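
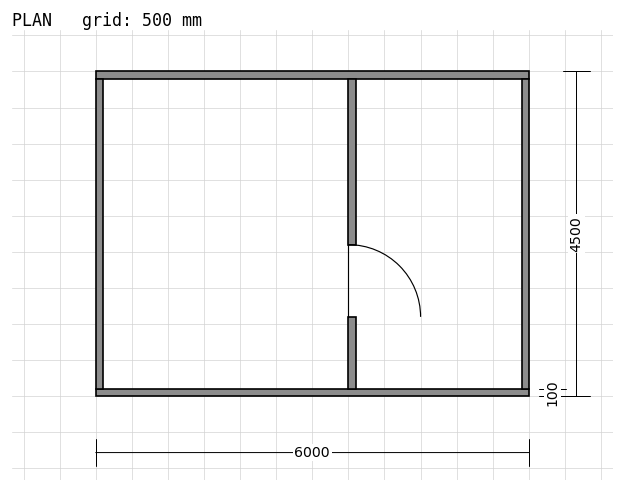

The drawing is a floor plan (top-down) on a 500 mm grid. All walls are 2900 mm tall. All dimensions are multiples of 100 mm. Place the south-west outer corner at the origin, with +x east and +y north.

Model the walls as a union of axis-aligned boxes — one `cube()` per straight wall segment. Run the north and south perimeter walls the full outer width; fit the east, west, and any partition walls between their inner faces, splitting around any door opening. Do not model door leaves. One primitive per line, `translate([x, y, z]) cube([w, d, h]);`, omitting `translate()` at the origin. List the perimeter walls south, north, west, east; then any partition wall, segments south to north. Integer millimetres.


cube([6000, 100, 2900]);
translate([0, 4400, 0]) cube([6000, 100, 2900]);
translate([0, 100, 0]) cube([100, 4300, 2900]);
translate([5900, 100, 0]) cube([100, 4300, 2900]);
translate([3500, 100, 0]) cube([100, 1000, 2900]);
translate([3500, 2100, 0]) cube([100, 2300, 2900]);


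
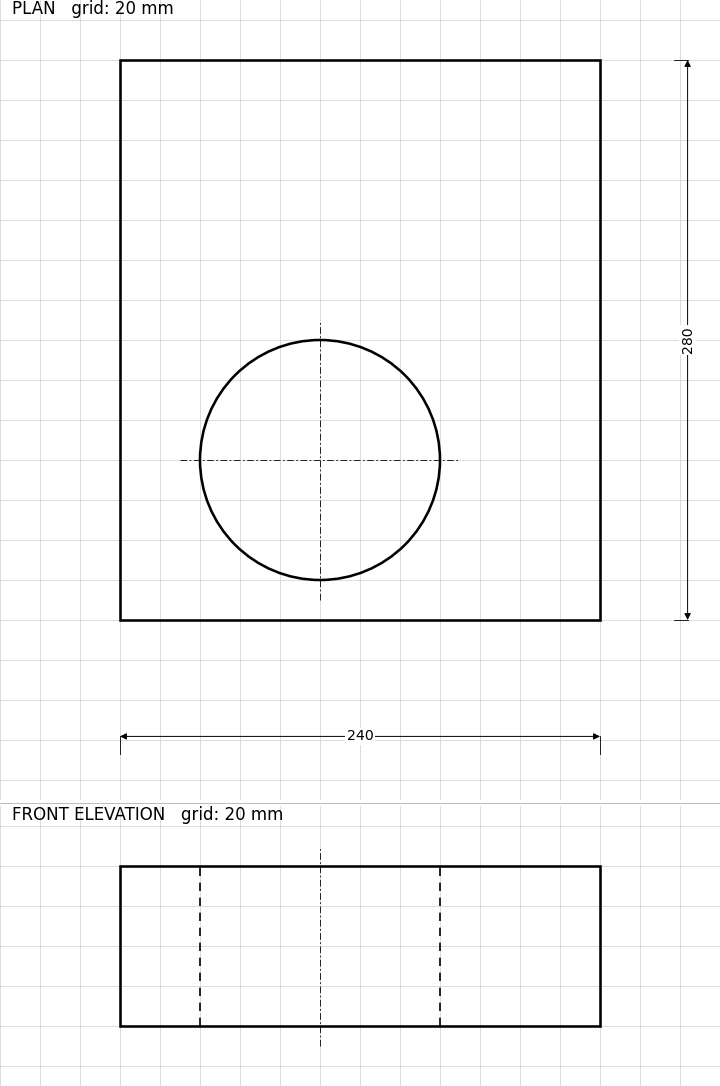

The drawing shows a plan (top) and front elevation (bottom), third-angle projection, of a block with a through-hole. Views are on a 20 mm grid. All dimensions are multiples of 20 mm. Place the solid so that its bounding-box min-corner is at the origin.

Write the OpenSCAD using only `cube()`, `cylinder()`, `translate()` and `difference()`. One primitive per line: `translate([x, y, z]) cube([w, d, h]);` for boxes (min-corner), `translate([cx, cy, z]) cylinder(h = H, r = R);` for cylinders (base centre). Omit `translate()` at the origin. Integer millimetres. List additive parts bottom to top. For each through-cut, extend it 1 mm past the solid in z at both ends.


difference() {
  cube([240, 280, 80]);
  translate([100, 80, -1]) cylinder(h = 82, r = 60);
}


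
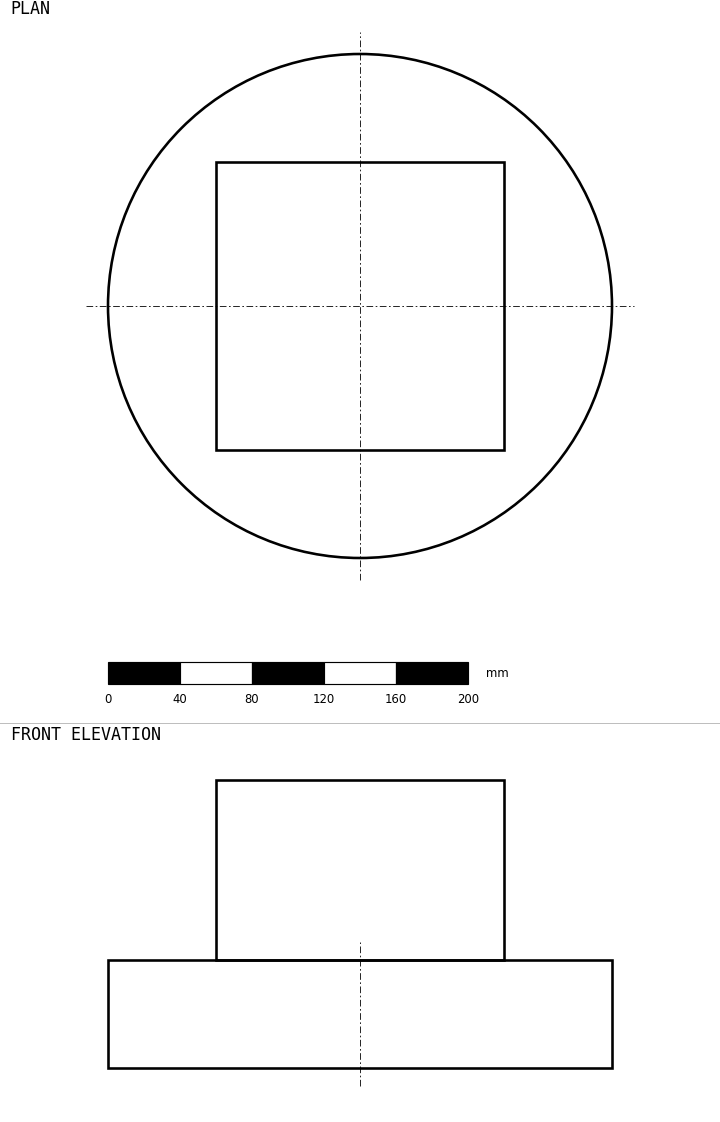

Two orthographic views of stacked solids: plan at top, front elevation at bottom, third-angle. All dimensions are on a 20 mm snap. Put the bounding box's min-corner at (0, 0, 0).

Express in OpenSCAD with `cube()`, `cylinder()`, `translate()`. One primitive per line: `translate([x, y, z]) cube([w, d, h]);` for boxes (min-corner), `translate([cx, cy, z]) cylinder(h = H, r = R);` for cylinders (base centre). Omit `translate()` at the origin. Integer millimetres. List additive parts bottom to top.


translate([140, 140, 0]) cylinder(h = 60, r = 140);
translate([60, 60, 60]) cube([160, 160, 100]);


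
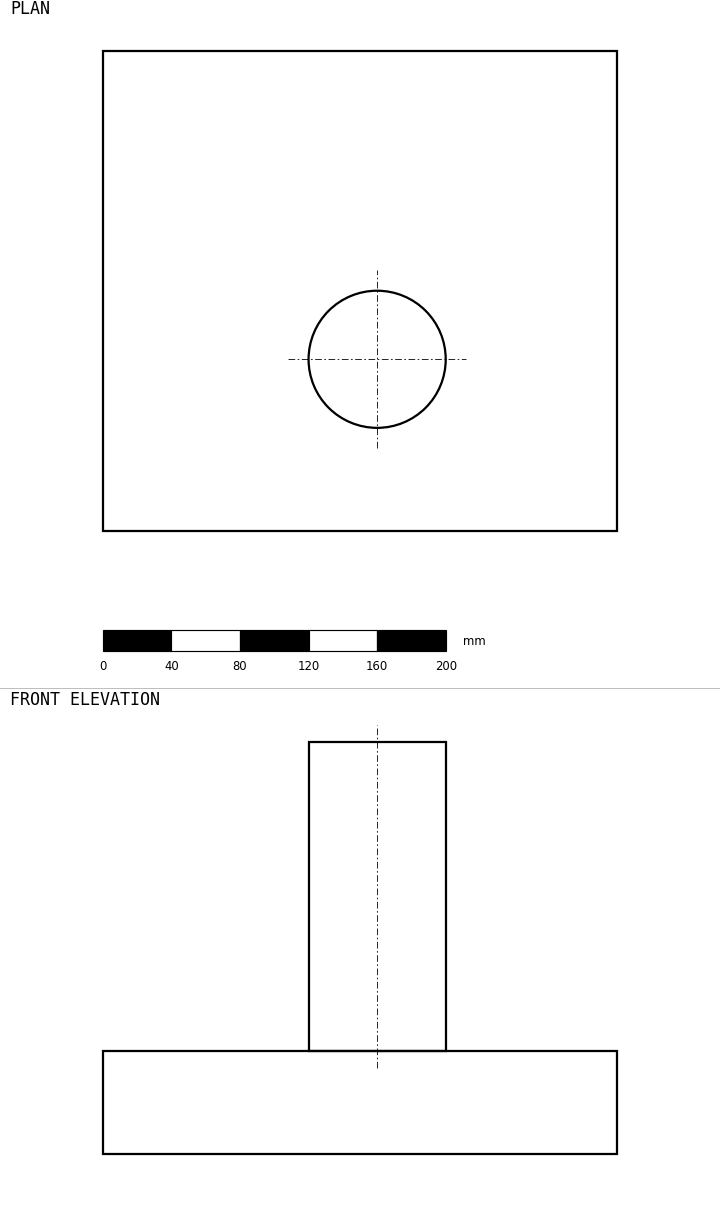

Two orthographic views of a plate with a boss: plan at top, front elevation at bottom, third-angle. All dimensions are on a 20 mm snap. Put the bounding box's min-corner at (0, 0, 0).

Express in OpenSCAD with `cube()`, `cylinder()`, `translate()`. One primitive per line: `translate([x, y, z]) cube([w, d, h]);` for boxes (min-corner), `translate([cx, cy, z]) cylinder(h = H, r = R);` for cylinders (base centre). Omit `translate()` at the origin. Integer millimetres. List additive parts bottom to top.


cube([300, 280, 60]);
translate([160, 100, 60]) cylinder(h = 180, r = 40);


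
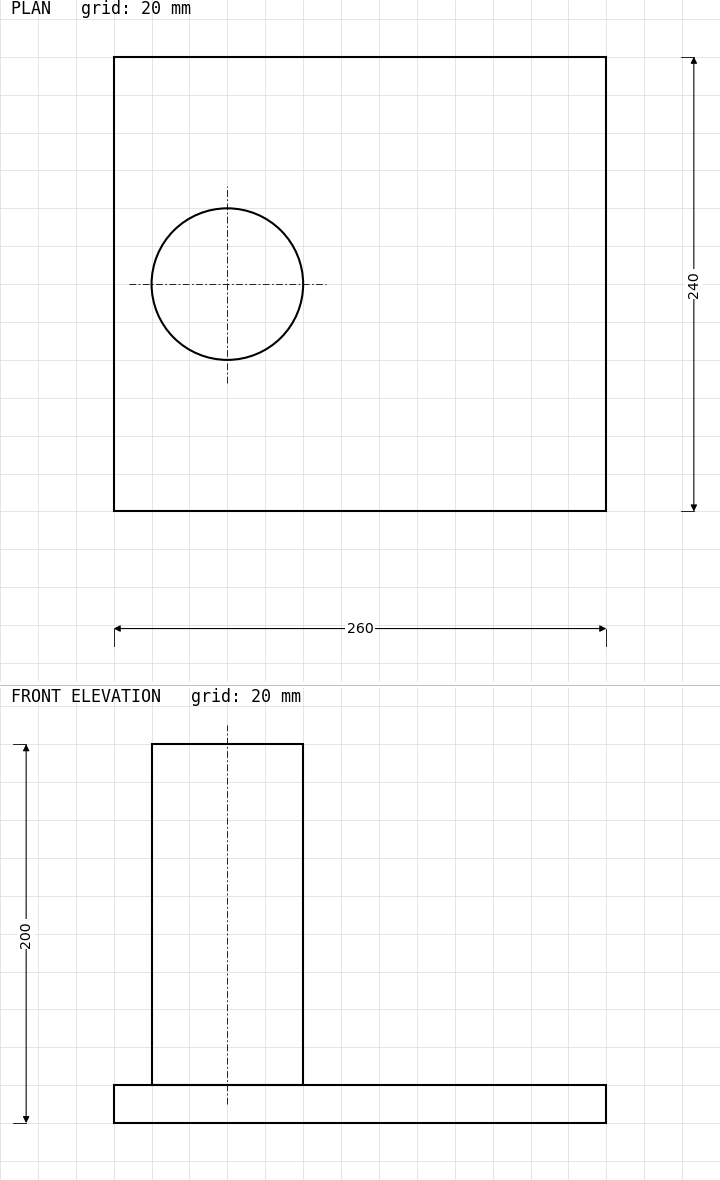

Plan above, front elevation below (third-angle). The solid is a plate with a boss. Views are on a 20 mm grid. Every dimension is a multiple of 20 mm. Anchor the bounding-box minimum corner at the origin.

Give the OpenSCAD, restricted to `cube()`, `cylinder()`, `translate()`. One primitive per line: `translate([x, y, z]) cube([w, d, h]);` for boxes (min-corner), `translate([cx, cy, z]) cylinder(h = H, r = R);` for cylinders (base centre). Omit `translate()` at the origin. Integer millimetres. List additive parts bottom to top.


cube([260, 240, 20]);
translate([60, 120, 20]) cylinder(h = 180, r = 40);


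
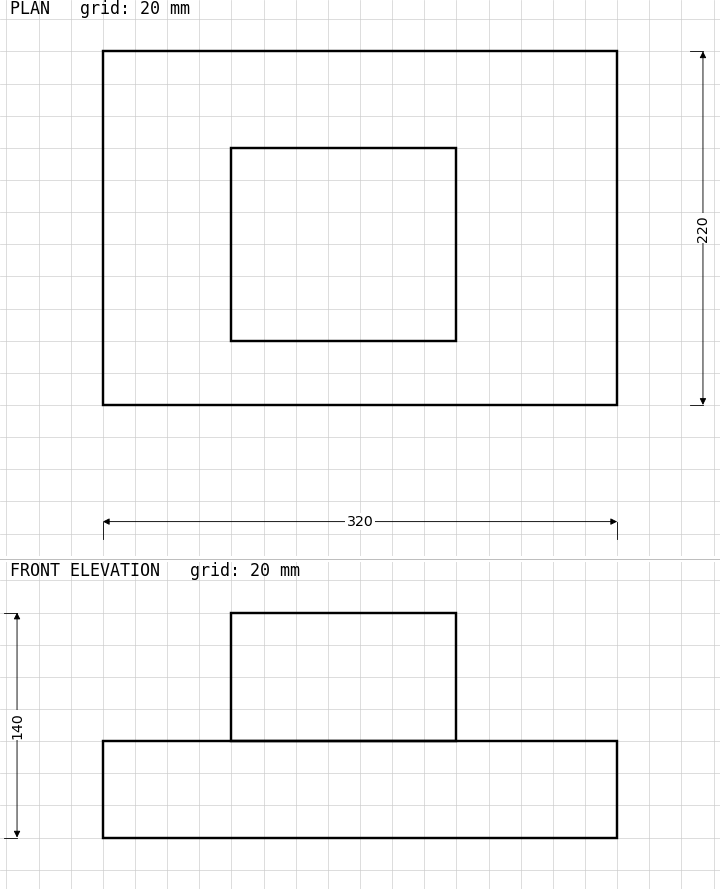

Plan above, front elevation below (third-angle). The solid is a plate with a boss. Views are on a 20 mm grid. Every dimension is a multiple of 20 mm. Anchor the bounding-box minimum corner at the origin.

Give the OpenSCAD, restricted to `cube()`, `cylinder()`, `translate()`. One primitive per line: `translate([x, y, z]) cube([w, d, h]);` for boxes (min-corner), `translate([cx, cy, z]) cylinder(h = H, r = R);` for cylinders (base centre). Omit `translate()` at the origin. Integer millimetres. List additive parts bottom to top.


cube([320, 220, 60]);
translate([80, 40, 60]) cube([140, 120, 80]);


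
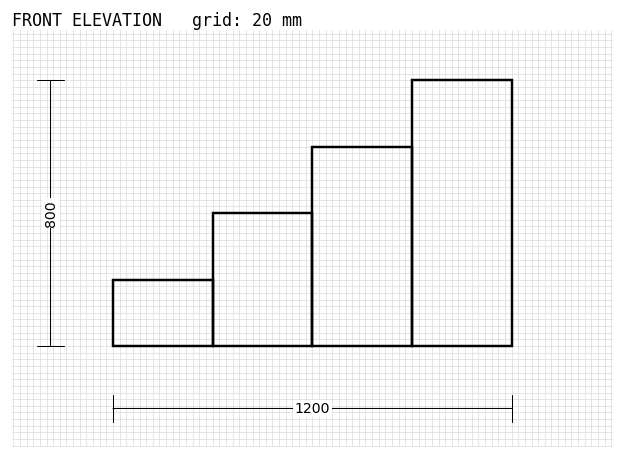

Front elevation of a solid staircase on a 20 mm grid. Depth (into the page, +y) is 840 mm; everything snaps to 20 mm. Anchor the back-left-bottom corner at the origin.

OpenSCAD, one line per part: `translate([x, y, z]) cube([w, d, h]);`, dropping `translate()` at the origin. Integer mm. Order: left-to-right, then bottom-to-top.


cube([300, 840, 200]);
translate([300, 0, 0]) cube([300, 840, 400]);
translate([600, 0, 0]) cube([300, 840, 600]);
translate([900, 0, 0]) cube([300, 840, 800]);


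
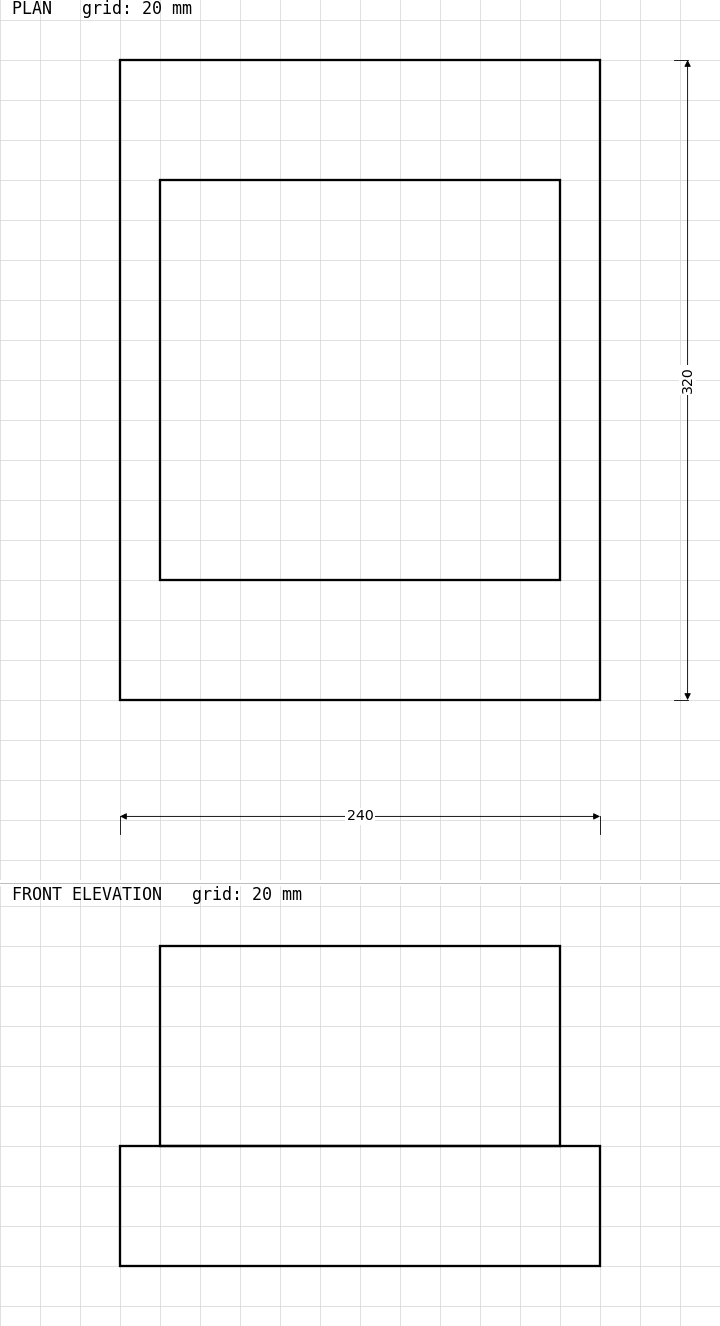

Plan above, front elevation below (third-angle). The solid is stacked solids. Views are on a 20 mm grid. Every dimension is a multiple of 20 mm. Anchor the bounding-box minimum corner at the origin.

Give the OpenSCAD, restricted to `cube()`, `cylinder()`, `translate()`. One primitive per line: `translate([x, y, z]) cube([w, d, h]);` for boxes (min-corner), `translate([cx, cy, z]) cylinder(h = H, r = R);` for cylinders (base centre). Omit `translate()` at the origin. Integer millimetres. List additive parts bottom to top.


cube([240, 320, 60]);
translate([20, 60, 60]) cube([200, 200, 100]);


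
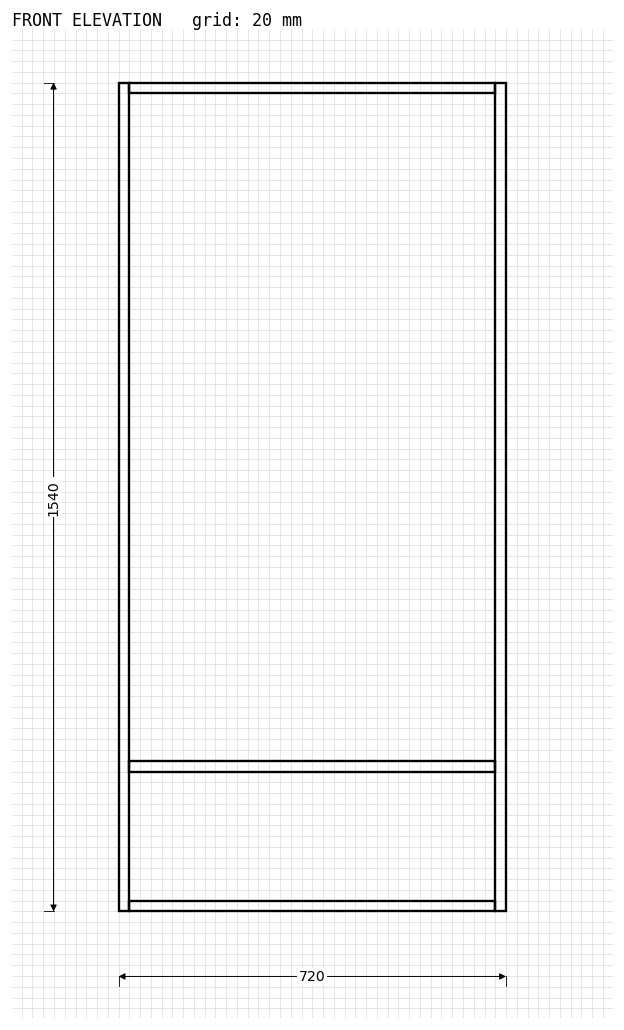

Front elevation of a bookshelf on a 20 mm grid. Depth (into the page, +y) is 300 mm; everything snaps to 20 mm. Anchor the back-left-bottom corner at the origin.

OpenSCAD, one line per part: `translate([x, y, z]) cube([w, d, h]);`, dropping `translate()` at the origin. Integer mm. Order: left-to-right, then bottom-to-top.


cube([20, 300, 1540]);
translate([20, 0, 0]) cube([680, 300, 20]);
translate([20, 0, 260]) cube([680, 300, 20]);
translate([20, 0, 1520]) cube([680, 300, 20]);
translate([700, 0, 0]) cube([20, 300, 1540]);


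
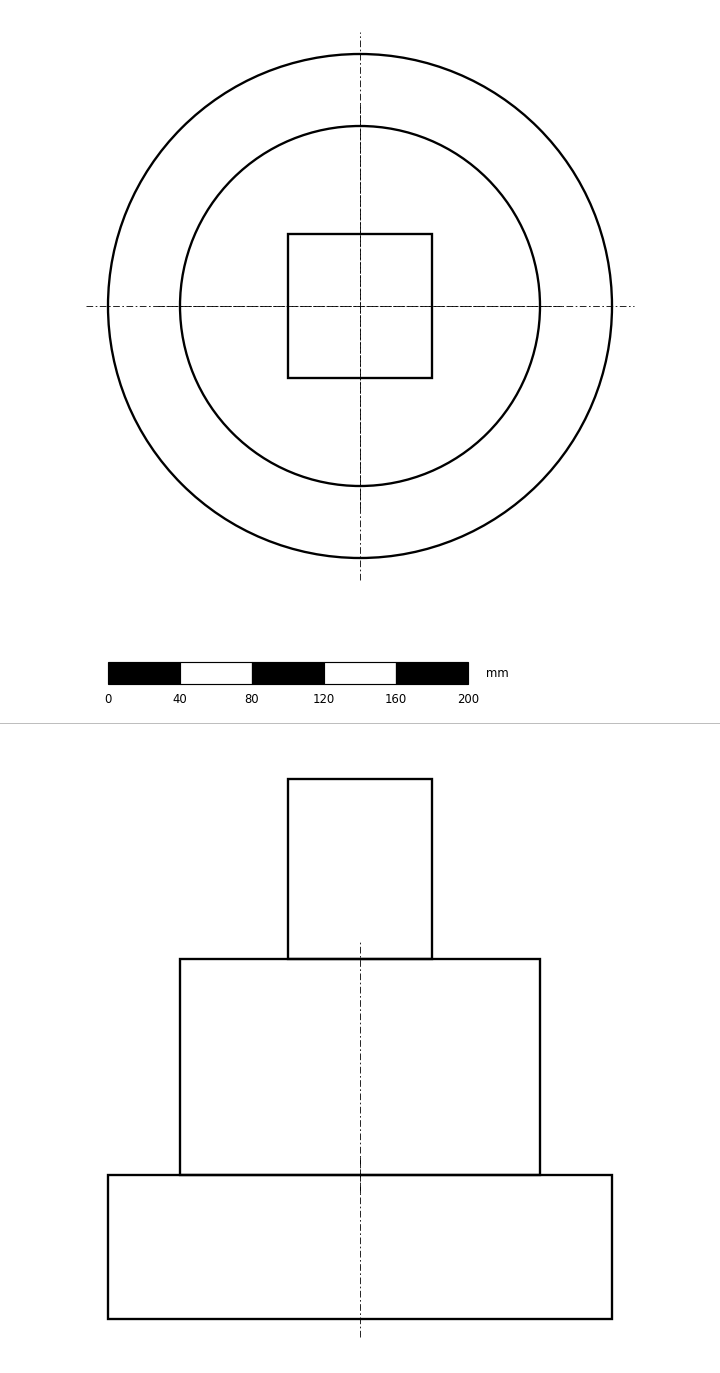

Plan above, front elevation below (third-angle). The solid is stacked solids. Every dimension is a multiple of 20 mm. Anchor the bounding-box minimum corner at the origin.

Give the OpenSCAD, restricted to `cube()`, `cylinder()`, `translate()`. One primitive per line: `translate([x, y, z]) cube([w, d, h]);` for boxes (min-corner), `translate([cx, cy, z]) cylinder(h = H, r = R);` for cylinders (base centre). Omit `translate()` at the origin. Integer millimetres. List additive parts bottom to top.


translate([140, 140, 0]) cylinder(h = 80, r = 140);
translate([140, 140, 80]) cylinder(h = 120, r = 100);
translate([100, 100, 200]) cube([80, 80, 100]);


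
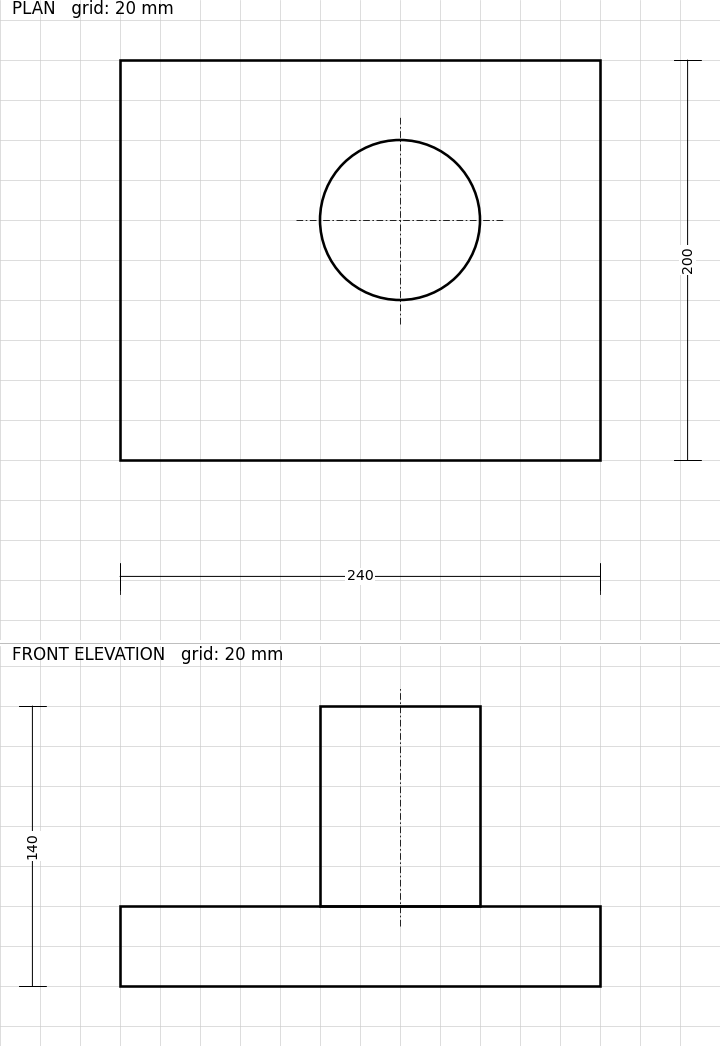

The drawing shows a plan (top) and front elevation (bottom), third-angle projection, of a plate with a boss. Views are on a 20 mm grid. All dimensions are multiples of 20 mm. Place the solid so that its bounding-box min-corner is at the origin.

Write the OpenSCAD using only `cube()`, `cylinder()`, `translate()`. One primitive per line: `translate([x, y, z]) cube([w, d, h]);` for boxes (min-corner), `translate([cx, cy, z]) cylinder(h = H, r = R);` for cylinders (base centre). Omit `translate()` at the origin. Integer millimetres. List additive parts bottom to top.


cube([240, 200, 40]);
translate([140, 120, 40]) cylinder(h = 100, r = 40);


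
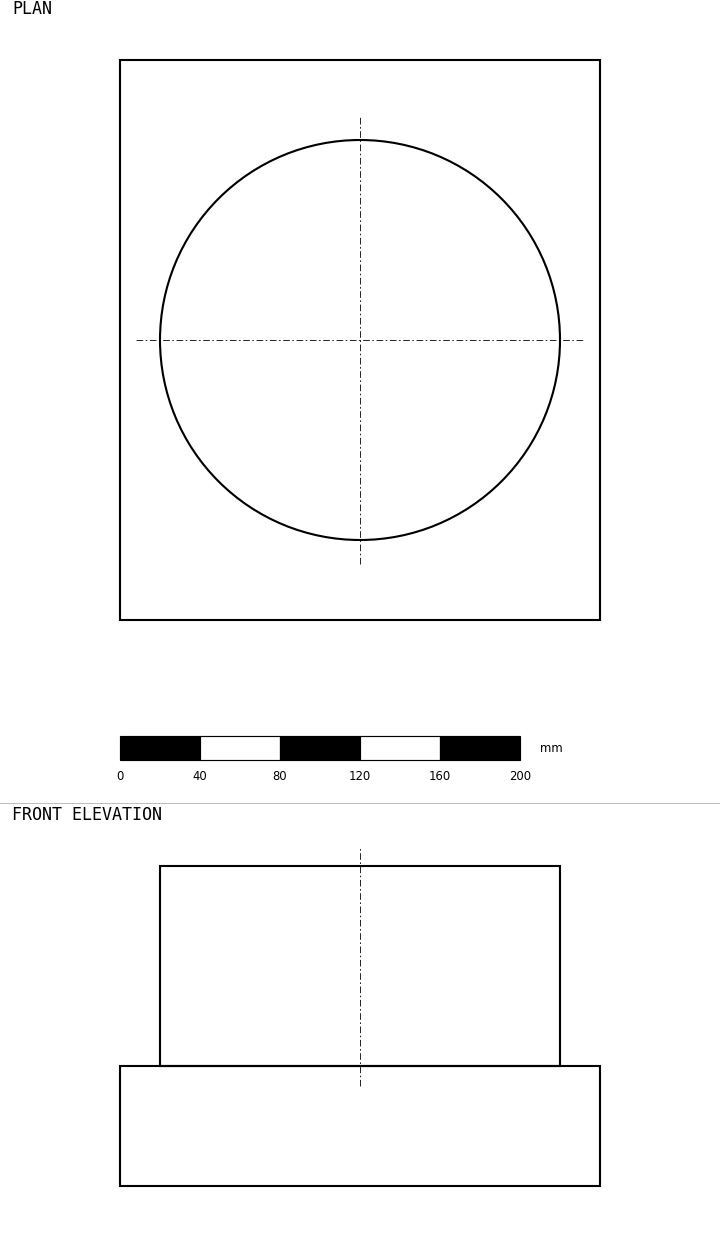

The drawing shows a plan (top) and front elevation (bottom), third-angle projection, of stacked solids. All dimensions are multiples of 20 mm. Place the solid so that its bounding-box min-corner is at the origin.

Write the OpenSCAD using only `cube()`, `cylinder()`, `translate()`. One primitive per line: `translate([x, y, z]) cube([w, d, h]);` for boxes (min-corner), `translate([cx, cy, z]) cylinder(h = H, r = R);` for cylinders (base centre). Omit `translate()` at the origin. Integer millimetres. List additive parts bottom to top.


cube([240, 280, 60]);
translate([120, 140, 60]) cylinder(h = 100, r = 100);


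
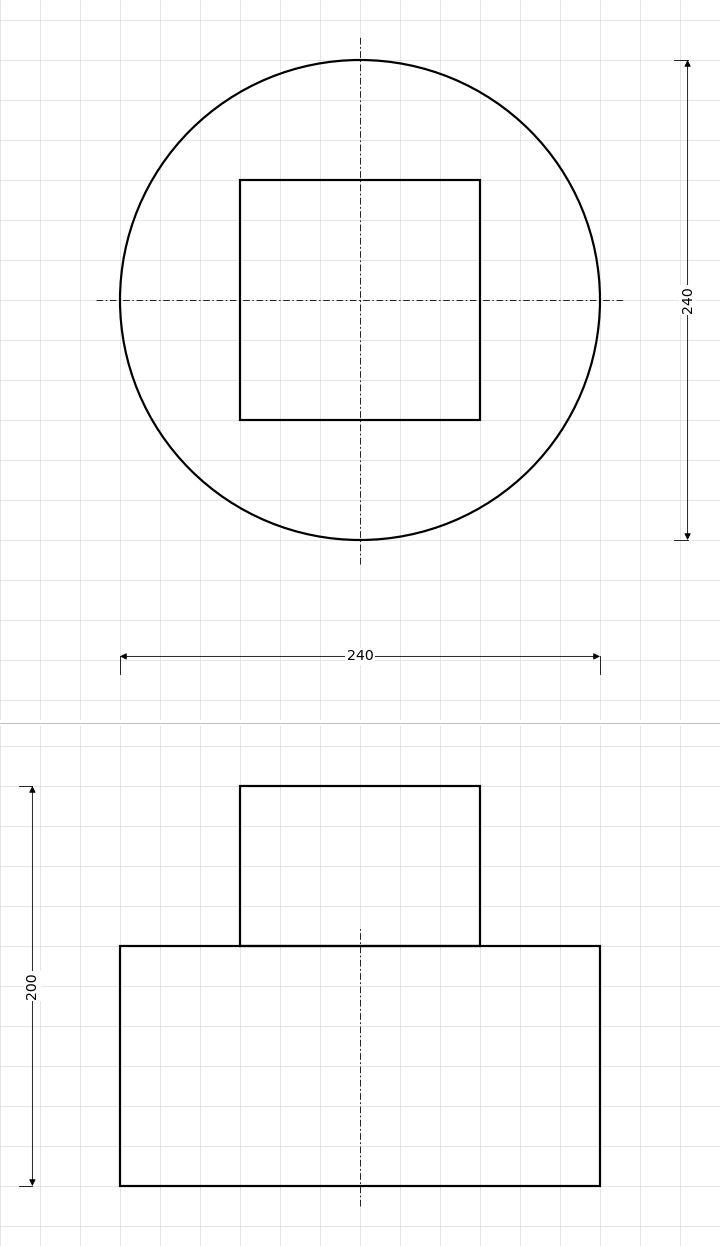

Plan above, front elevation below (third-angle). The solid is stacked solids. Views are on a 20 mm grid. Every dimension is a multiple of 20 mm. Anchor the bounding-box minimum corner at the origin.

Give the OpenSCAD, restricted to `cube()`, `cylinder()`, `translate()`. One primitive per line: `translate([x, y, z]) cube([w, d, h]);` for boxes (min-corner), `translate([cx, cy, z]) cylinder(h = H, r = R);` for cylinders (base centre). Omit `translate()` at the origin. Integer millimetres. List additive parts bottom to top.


translate([120, 120, 0]) cylinder(h = 120, r = 120);
translate([60, 60, 120]) cube([120, 120, 80]);


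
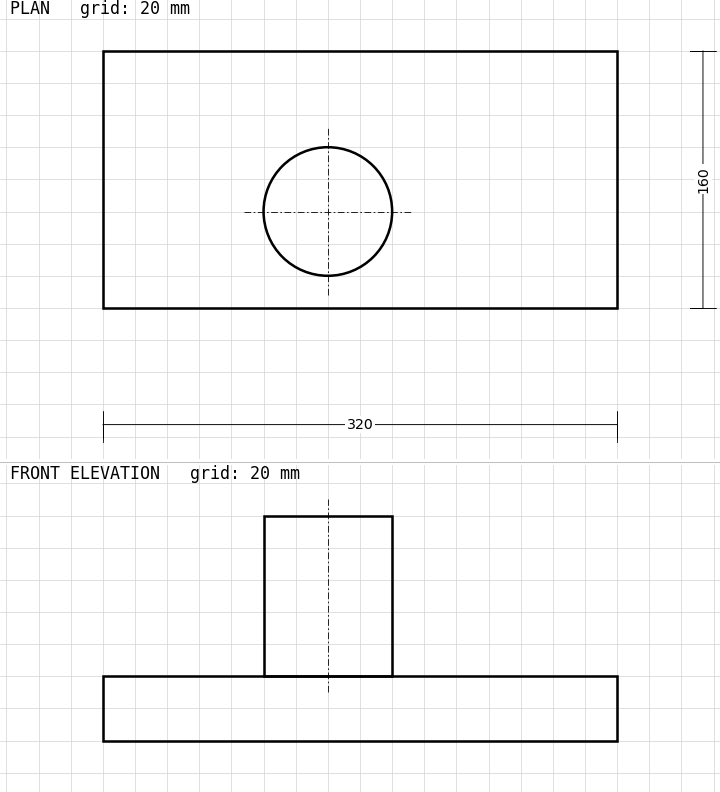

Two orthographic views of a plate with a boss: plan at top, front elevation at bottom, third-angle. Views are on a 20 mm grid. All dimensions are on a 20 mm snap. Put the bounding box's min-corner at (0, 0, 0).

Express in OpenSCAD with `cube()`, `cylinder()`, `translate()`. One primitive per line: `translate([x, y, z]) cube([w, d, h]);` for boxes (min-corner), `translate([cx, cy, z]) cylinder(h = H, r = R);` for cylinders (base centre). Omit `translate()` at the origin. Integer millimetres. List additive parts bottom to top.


cube([320, 160, 40]);
translate([140, 60, 40]) cylinder(h = 100, r = 40);


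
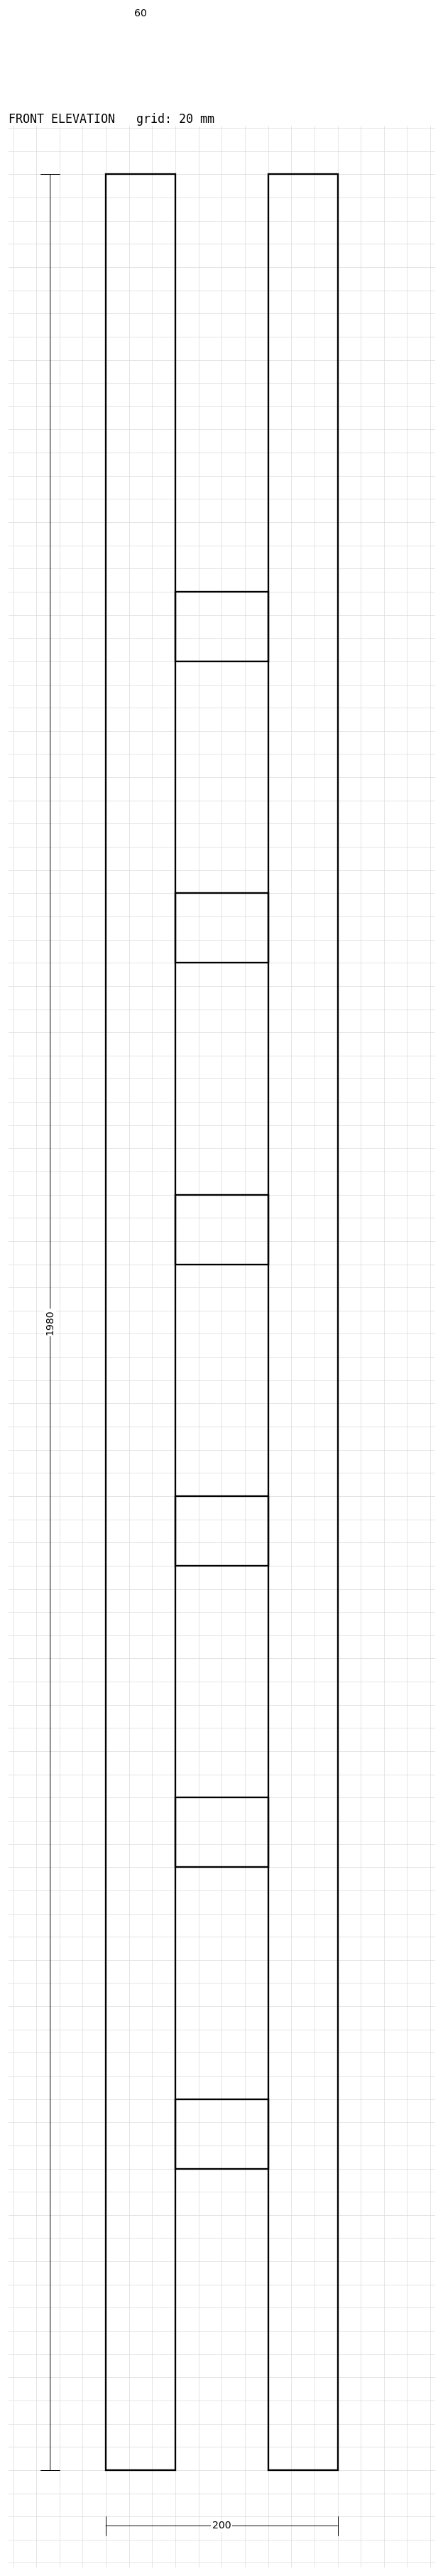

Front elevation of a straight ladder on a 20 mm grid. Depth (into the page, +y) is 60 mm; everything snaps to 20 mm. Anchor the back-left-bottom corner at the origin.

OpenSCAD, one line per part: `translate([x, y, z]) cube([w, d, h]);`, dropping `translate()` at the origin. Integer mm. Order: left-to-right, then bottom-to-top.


cube([60, 60, 1980]);
translate([60, 0, 260]) cube([80, 60, 60]);
translate([60, 0, 520]) cube([80, 60, 60]);
translate([60, 0, 780]) cube([80, 60, 60]);
translate([60, 0, 1040]) cube([80, 60, 60]);
translate([60, 0, 1300]) cube([80, 60, 60]);
translate([60, 0, 1560]) cube([80, 60, 60]);
translate([140, 0, 0]) cube([60, 60, 1980]);


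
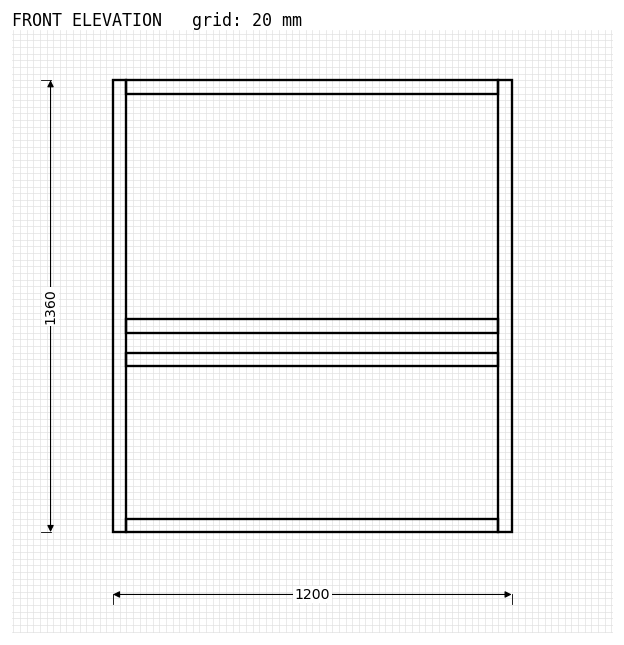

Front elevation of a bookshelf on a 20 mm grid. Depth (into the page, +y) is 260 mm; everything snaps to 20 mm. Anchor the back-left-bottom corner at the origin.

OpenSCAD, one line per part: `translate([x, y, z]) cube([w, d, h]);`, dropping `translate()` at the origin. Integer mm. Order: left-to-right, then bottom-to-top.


cube([40, 260, 1360]);
translate([40, 0, 0]) cube([1120, 260, 40]);
translate([40, 0, 500]) cube([1120, 260, 40]);
translate([40, 0, 600]) cube([1120, 260, 40]);
translate([40, 0, 1320]) cube([1120, 260, 40]);
translate([1160, 0, 0]) cube([40, 260, 1360]);


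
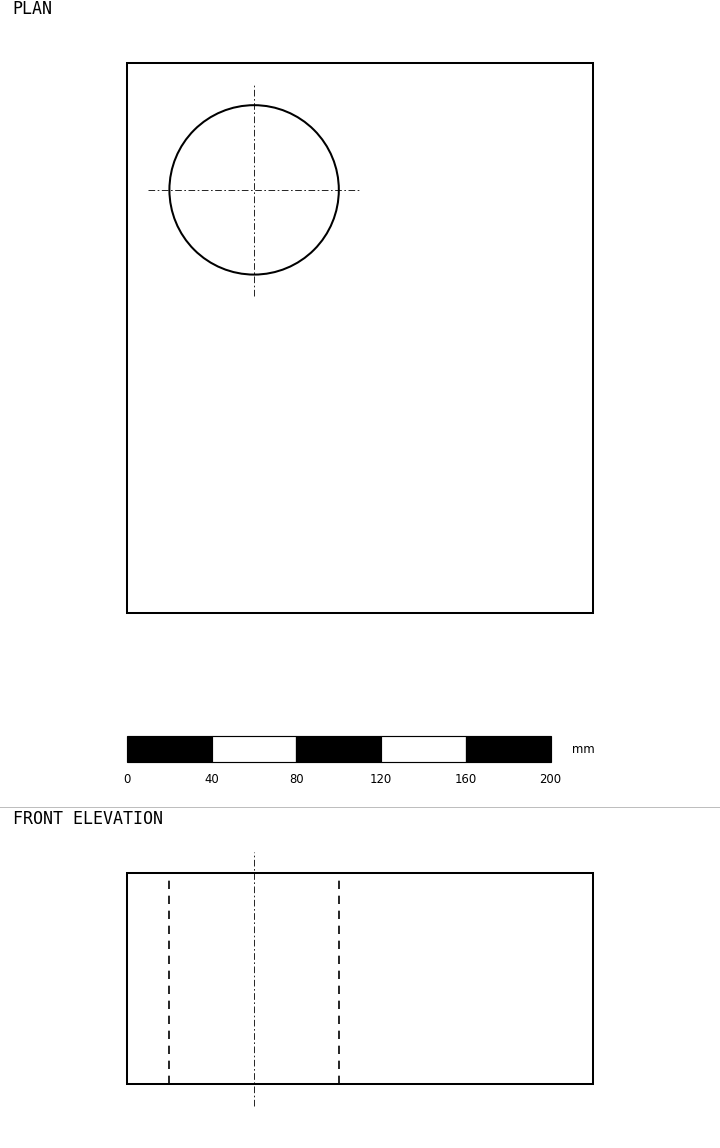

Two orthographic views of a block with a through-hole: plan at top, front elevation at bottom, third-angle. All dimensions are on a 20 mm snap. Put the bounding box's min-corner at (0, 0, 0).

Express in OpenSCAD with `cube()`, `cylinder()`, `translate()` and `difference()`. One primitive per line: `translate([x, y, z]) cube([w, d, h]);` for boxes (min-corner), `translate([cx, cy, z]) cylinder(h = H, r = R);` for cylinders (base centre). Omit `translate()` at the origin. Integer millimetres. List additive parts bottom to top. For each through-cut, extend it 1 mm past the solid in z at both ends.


difference() {
  cube([220, 260, 100]);
  translate([60, 200, -1]) cylinder(h = 102, r = 40);
}


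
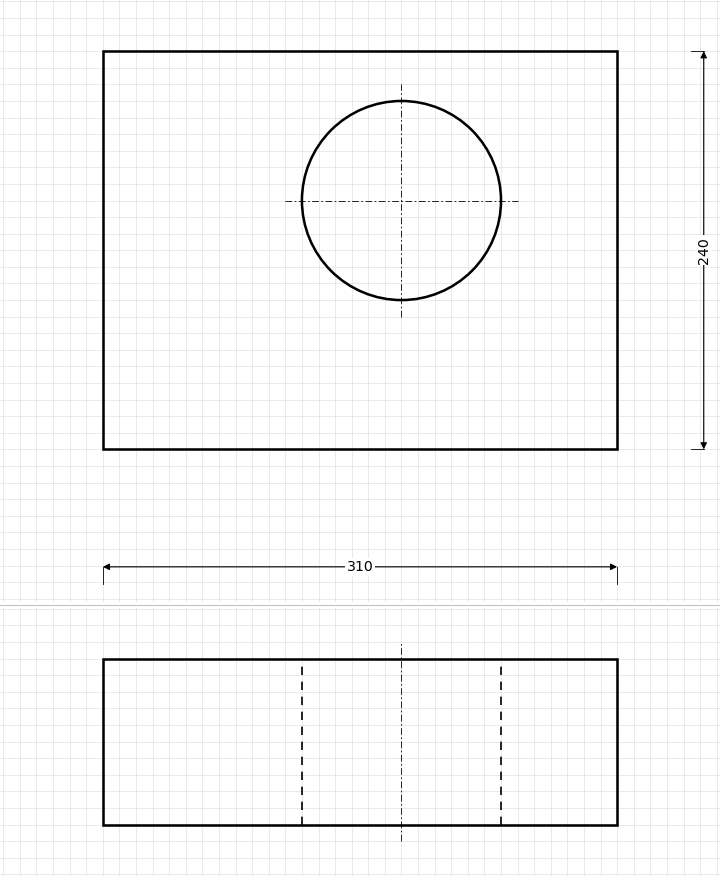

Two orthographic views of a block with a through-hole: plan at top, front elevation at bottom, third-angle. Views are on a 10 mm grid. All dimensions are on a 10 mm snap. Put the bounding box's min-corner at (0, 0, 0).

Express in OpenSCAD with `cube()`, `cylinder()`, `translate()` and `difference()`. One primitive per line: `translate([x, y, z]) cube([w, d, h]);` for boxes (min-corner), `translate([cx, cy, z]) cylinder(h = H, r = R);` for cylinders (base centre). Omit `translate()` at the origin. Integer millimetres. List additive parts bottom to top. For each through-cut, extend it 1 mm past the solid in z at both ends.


difference() {
  cube([310, 240, 100]);
  translate([180, 150, -1]) cylinder(h = 102, r = 60);
}


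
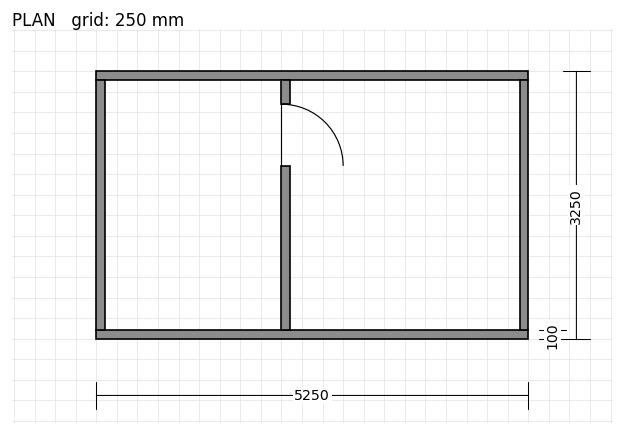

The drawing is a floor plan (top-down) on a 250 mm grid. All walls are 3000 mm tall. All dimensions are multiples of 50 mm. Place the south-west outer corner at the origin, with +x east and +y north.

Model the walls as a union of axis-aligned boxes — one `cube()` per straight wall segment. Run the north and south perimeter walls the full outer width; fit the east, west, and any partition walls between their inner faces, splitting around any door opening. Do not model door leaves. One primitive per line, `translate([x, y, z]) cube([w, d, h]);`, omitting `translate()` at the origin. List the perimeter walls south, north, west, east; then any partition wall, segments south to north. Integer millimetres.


cube([5250, 100, 3000]);
translate([0, 3150, 0]) cube([5250, 100, 3000]);
translate([0, 100, 0]) cube([100, 3050, 3000]);
translate([5150, 100, 0]) cube([100, 3050, 3000]);
translate([2250, 100, 0]) cube([100, 2000, 3000]);
translate([2250, 2850, 0]) cube([100, 300, 3000]);


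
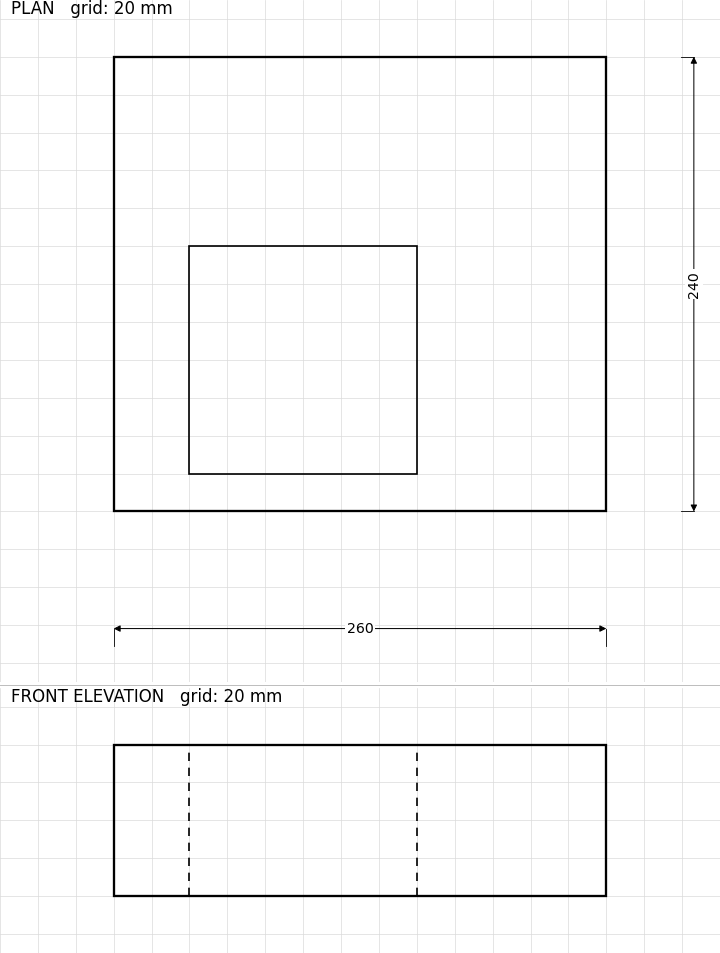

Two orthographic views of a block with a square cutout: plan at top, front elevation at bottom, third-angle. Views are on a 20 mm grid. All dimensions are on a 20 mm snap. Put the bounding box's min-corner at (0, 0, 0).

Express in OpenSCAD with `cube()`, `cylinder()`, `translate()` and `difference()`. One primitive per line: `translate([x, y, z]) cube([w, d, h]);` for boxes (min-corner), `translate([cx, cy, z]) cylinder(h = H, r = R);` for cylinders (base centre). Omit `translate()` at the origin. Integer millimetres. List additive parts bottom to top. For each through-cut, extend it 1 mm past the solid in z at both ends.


difference() {
  cube([260, 240, 80]);
  translate([40, 20, -1]) cube([120, 120, 82]);
}


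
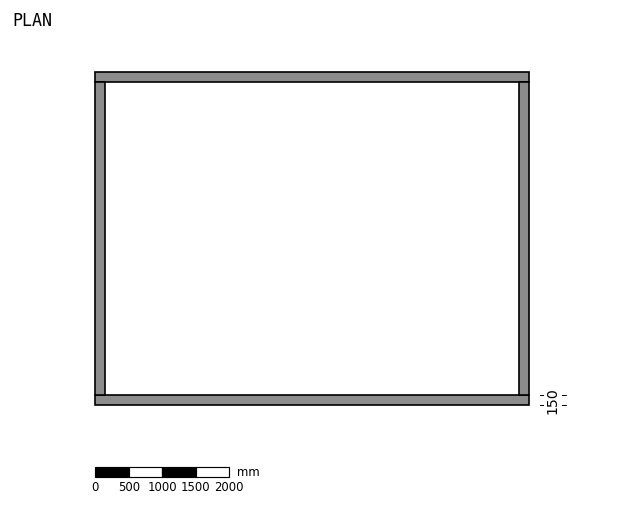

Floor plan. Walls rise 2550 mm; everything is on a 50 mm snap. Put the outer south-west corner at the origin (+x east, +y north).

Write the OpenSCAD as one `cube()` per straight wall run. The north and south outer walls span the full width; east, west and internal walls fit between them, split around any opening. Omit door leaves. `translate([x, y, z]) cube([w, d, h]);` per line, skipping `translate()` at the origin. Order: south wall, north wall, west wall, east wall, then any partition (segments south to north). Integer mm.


cube([6500, 150, 2550]);
translate([0, 4850, 0]) cube([6500, 150, 2550]);
translate([0, 150, 0]) cube([150, 4700, 2550]);
translate([6350, 150, 0]) cube([150, 4700, 2550]);


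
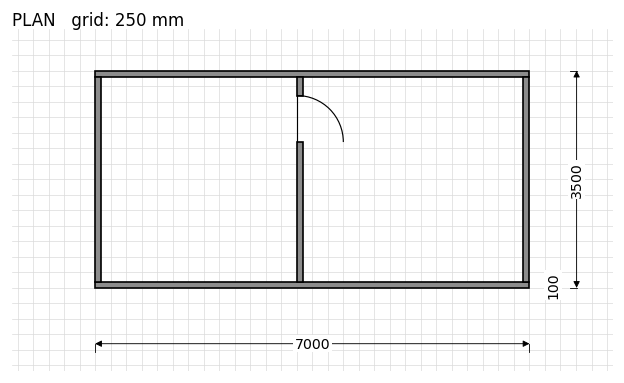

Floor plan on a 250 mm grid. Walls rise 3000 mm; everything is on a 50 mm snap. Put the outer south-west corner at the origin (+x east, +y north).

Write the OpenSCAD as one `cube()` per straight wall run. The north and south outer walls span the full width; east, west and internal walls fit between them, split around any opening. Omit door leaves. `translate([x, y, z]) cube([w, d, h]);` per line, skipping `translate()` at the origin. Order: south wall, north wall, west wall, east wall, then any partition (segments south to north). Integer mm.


cube([7000, 100, 3000]);
translate([0, 3400, 0]) cube([7000, 100, 3000]);
translate([0, 100, 0]) cube([100, 3300, 3000]);
translate([6900, 100, 0]) cube([100, 3300, 3000]);
translate([3250, 100, 0]) cube([100, 2250, 3000]);
translate([3250, 3100, 0]) cube([100, 300, 3000]);


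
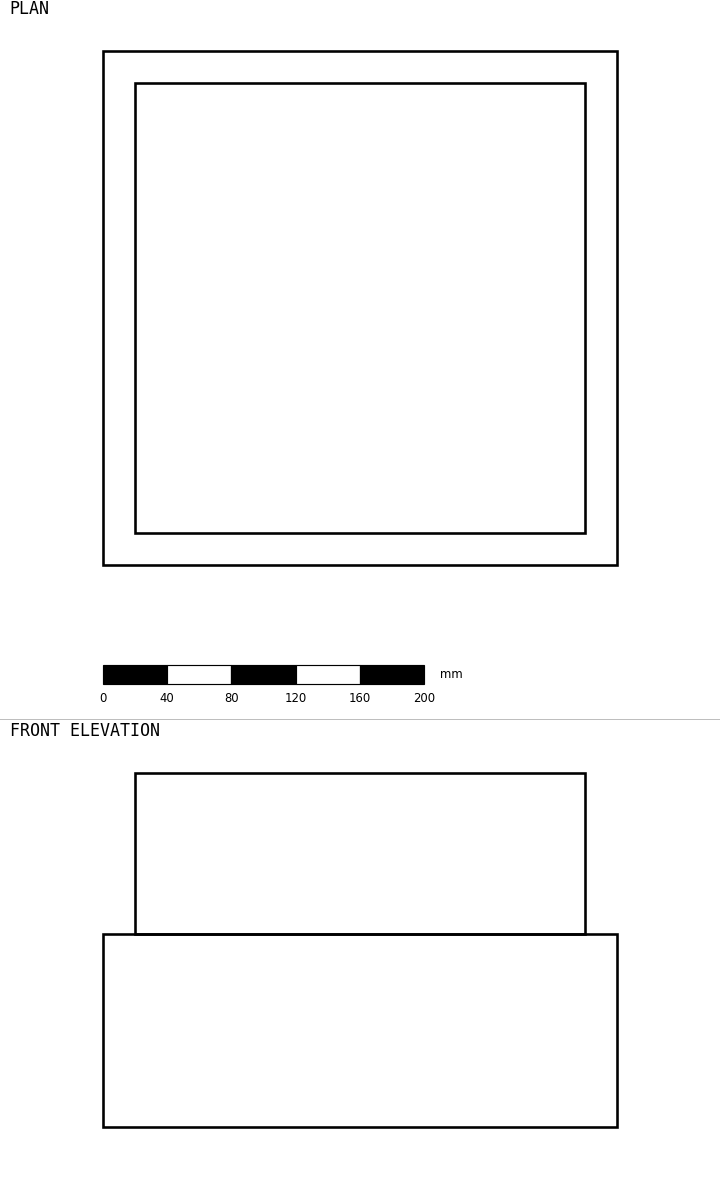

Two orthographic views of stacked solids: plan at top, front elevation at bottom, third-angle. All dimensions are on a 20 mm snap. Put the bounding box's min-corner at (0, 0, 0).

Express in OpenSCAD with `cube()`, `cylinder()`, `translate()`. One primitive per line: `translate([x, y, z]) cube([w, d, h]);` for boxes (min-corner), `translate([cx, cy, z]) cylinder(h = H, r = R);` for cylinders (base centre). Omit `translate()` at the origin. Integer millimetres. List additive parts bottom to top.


cube([320, 320, 120]);
translate([20, 20, 120]) cube([280, 280, 100]);


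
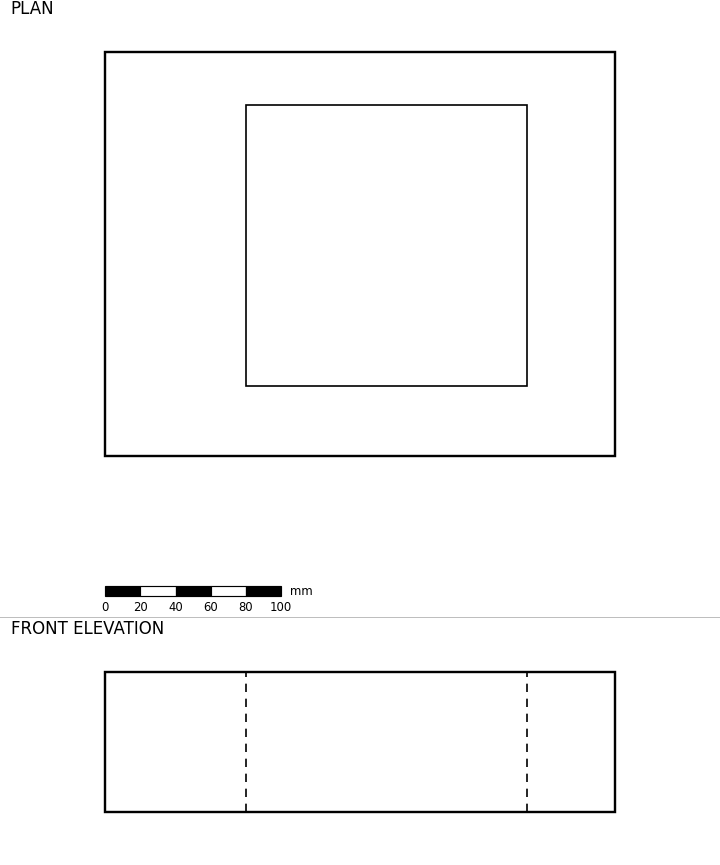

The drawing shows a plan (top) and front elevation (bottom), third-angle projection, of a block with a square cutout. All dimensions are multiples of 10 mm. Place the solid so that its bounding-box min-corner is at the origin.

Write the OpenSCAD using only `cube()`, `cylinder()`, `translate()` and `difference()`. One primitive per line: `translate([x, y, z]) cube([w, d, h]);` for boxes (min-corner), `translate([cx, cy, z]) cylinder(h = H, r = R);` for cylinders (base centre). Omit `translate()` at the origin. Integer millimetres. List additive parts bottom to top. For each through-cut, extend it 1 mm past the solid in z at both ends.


difference() {
  cube([290, 230, 80]);
  translate([80, 40, -1]) cube([160, 160, 82]);
}


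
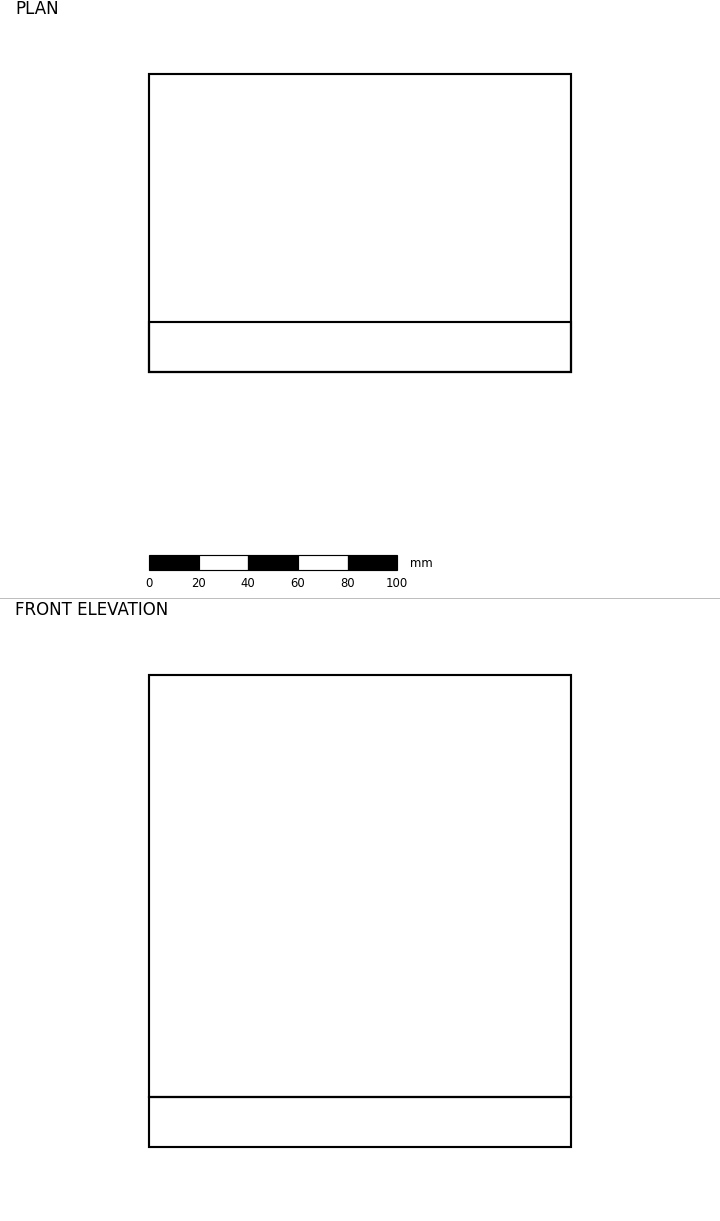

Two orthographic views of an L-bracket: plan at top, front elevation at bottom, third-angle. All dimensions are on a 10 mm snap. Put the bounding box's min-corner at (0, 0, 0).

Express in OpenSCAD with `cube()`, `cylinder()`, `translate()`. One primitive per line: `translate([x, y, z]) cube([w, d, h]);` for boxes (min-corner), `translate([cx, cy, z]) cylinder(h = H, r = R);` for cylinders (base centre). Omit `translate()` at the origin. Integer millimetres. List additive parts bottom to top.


cube([170, 120, 20]);
translate([0, 0, 20]) cube([170, 20, 170]);


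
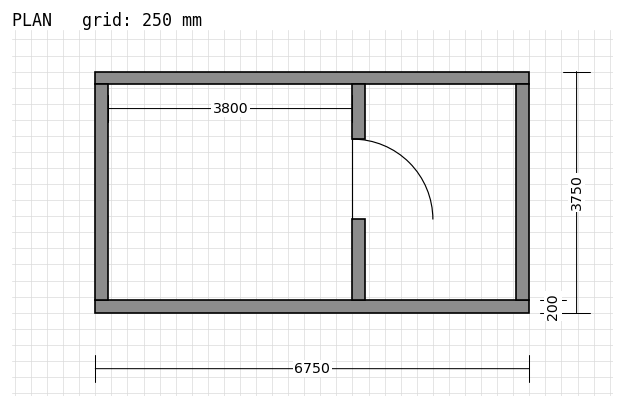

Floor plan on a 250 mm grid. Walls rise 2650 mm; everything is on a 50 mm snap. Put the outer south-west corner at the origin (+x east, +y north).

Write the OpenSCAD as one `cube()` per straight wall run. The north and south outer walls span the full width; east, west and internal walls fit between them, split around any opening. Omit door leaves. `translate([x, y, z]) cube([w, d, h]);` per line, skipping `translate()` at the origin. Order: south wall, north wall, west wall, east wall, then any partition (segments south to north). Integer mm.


cube([6750, 200, 2650]);
translate([0, 3550, 0]) cube([6750, 200, 2650]);
translate([0, 200, 0]) cube([200, 3350, 2650]);
translate([6550, 200, 0]) cube([200, 3350, 2650]);
translate([4000, 200, 0]) cube([200, 1250, 2650]);
translate([4000, 2700, 0]) cube([200, 850, 2650]);


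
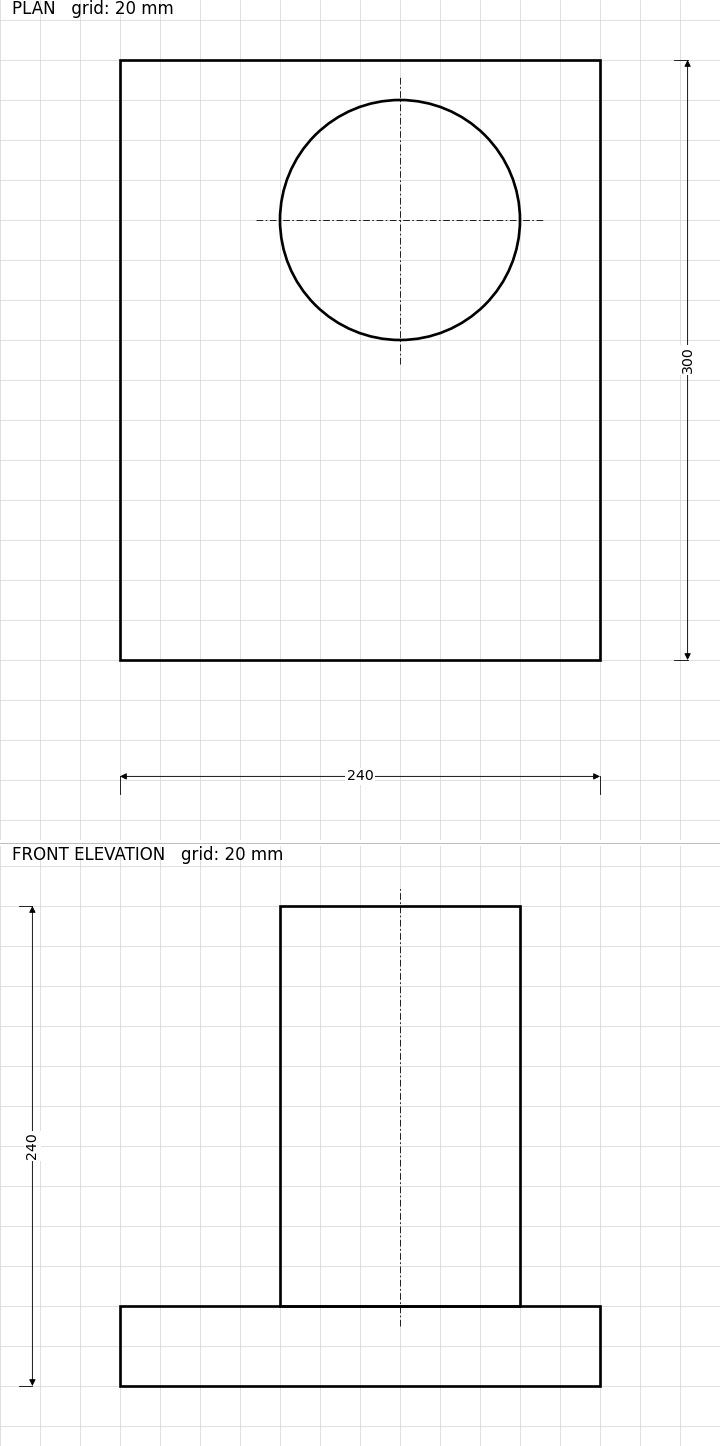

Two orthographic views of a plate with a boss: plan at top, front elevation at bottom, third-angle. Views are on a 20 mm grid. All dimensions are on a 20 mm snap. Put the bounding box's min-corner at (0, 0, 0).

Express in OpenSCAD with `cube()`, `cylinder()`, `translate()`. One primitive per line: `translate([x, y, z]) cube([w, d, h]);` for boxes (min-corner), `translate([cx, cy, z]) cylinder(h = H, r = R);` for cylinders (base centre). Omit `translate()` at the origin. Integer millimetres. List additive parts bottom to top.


cube([240, 300, 40]);
translate([140, 220, 40]) cylinder(h = 200, r = 60);


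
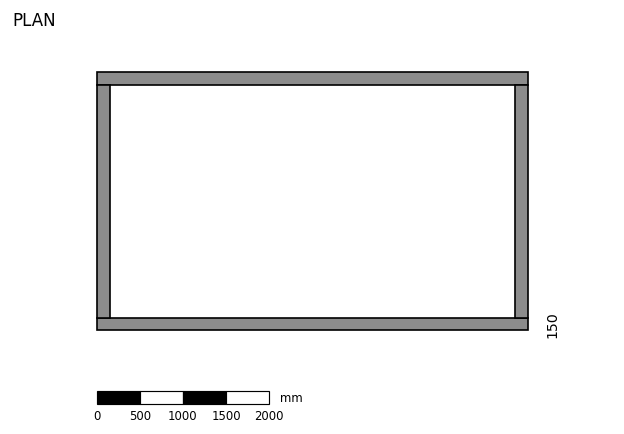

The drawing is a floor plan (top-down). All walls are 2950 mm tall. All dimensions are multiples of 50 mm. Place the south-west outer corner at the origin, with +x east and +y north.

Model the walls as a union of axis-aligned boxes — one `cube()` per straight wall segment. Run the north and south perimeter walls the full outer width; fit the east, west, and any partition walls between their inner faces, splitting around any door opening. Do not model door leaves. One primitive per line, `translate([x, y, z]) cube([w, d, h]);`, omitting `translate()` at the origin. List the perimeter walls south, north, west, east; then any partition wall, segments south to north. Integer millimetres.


cube([5000, 150, 2950]);
translate([0, 2850, 0]) cube([5000, 150, 2950]);
translate([0, 150, 0]) cube([150, 2700, 2950]);
translate([4850, 150, 0]) cube([150, 2700, 2950]);


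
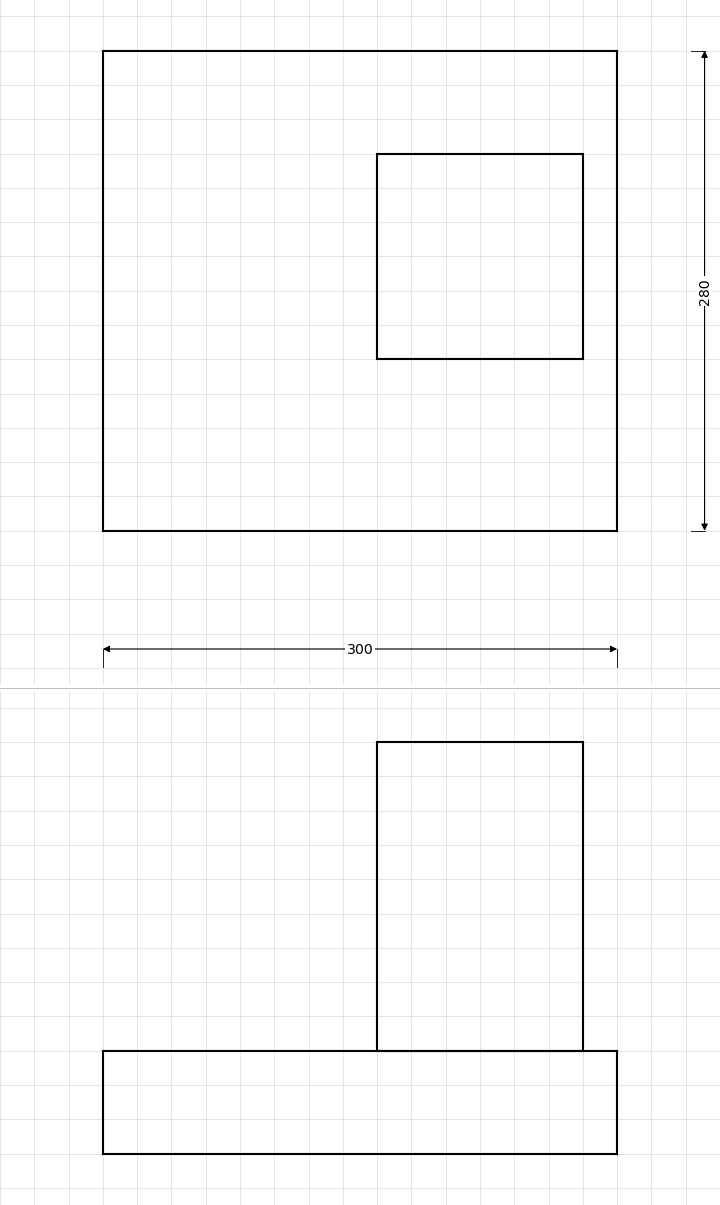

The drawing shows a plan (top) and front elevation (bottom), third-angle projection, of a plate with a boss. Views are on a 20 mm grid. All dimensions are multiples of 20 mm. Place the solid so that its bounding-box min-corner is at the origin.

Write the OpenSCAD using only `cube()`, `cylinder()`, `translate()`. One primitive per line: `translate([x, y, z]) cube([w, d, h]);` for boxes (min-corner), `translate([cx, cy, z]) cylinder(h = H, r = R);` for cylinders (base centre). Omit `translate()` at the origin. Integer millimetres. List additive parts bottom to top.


cube([300, 280, 60]);
translate([160, 100, 60]) cube([120, 120, 180]);


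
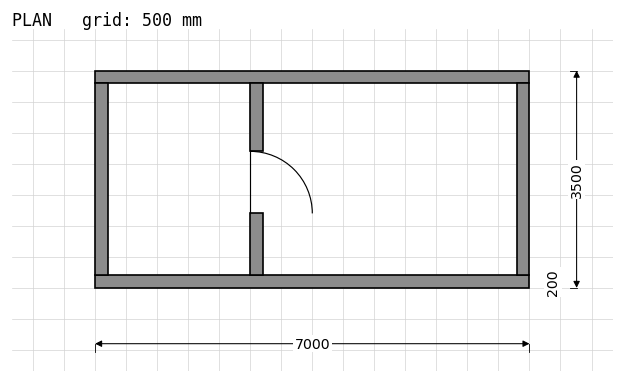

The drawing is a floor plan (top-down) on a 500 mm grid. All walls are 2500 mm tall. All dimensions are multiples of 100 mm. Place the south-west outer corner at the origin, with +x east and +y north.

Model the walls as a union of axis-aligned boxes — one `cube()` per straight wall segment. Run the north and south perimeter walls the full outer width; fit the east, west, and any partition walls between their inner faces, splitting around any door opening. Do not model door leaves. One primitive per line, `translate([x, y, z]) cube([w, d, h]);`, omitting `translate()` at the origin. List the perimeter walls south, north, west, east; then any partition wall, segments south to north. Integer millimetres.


cube([7000, 200, 2500]);
translate([0, 3300, 0]) cube([7000, 200, 2500]);
translate([0, 200, 0]) cube([200, 3100, 2500]);
translate([6800, 200, 0]) cube([200, 3100, 2500]);
translate([2500, 200, 0]) cube([200, 1000, 2500]);
translate([2500, 2200, 0]) cube([200, 1100, 2500]);


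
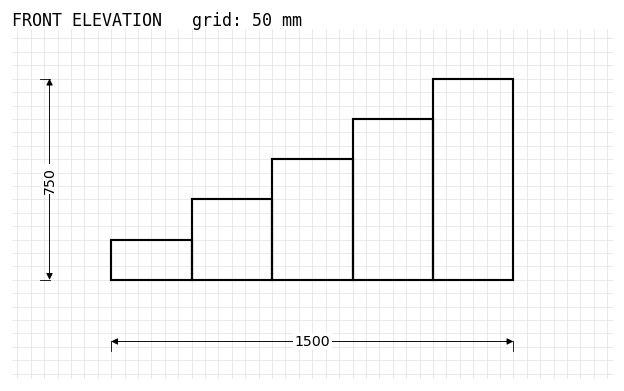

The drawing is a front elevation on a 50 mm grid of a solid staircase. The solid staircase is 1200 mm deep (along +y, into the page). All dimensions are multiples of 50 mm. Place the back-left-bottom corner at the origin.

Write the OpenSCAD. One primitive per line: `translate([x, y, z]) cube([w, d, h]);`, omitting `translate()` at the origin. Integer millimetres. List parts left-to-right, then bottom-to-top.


cube([300, 1200, 150]);
translate([300, 0, 0]) cube([300, 1200, 300]);
translate([600, 0, 0]) cube([300, 1200, 450]);
translate([900, 0, 0]) cube([300, 1200, 600]);
translate([1200, 0, 0]) cube([300, 1200, 750]);


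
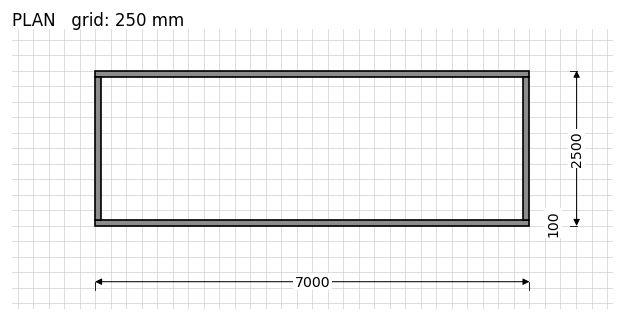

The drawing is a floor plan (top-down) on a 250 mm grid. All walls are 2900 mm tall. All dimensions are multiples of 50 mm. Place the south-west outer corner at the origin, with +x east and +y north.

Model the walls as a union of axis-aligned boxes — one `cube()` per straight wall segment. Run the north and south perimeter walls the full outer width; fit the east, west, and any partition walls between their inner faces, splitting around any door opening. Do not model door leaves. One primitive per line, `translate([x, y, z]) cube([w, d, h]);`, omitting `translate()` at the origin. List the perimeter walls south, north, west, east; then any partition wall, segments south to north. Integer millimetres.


cube([7000, 100, 2900]);
translate([0, 2400, 0]) cube([7000, 100, 2900]);
translate([0, 100, 0]) cube([100, 2300, 2900]);
translate([6900, 100, 0]) cube([100, 2300, 2900]);


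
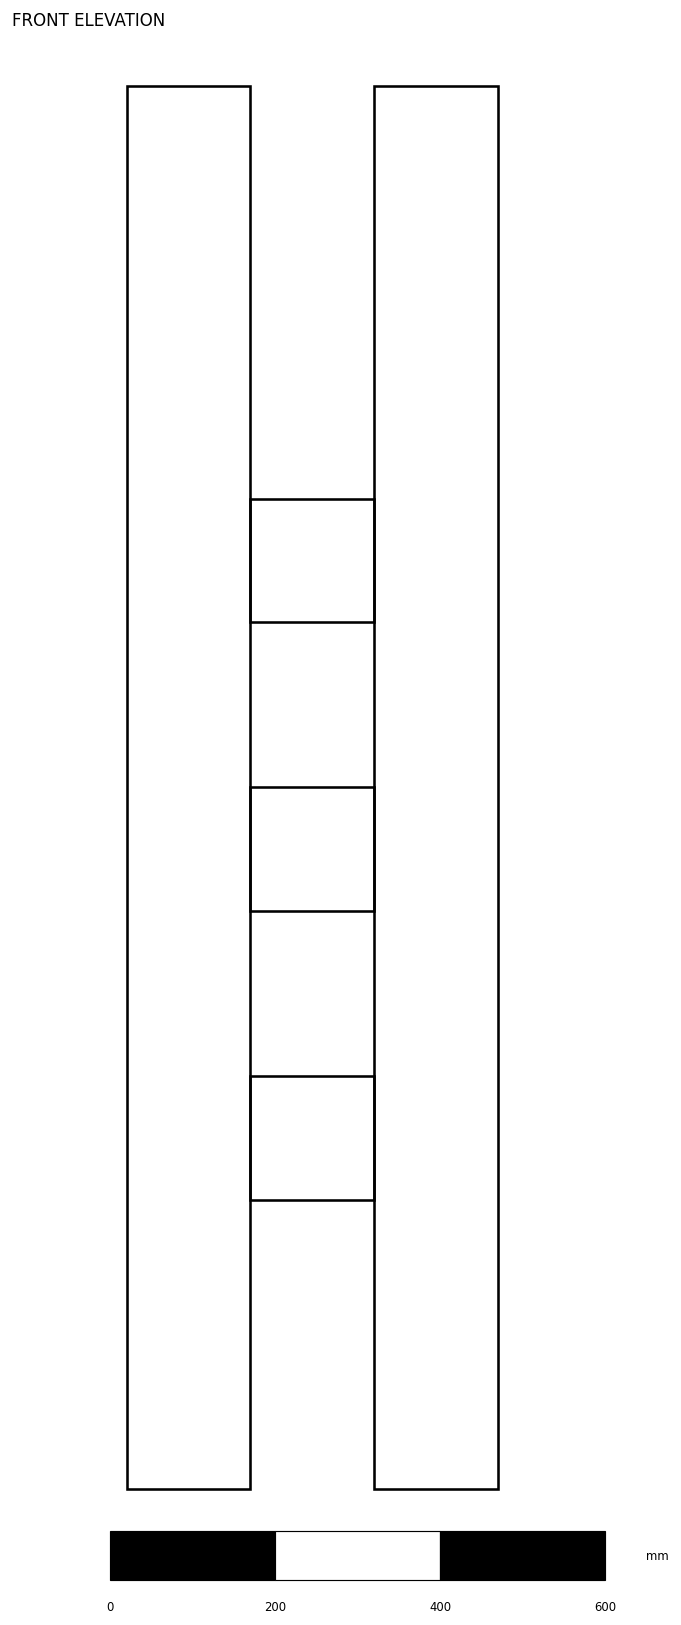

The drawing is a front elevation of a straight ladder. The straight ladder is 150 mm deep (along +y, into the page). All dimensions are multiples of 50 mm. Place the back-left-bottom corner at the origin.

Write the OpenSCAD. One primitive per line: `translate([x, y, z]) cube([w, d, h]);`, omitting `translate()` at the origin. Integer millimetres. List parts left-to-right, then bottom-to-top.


cube([150, 150, 1700]);
translate([150, 0, 350]) cube([150, 150, 150]);
translate([150, 0, 700]) cube([150, 150, 150]);
translate([150, 0, 1050]) cube([150, 150, 150]);
translate([300, 0, 0]) cube([150, 150, 1700]);


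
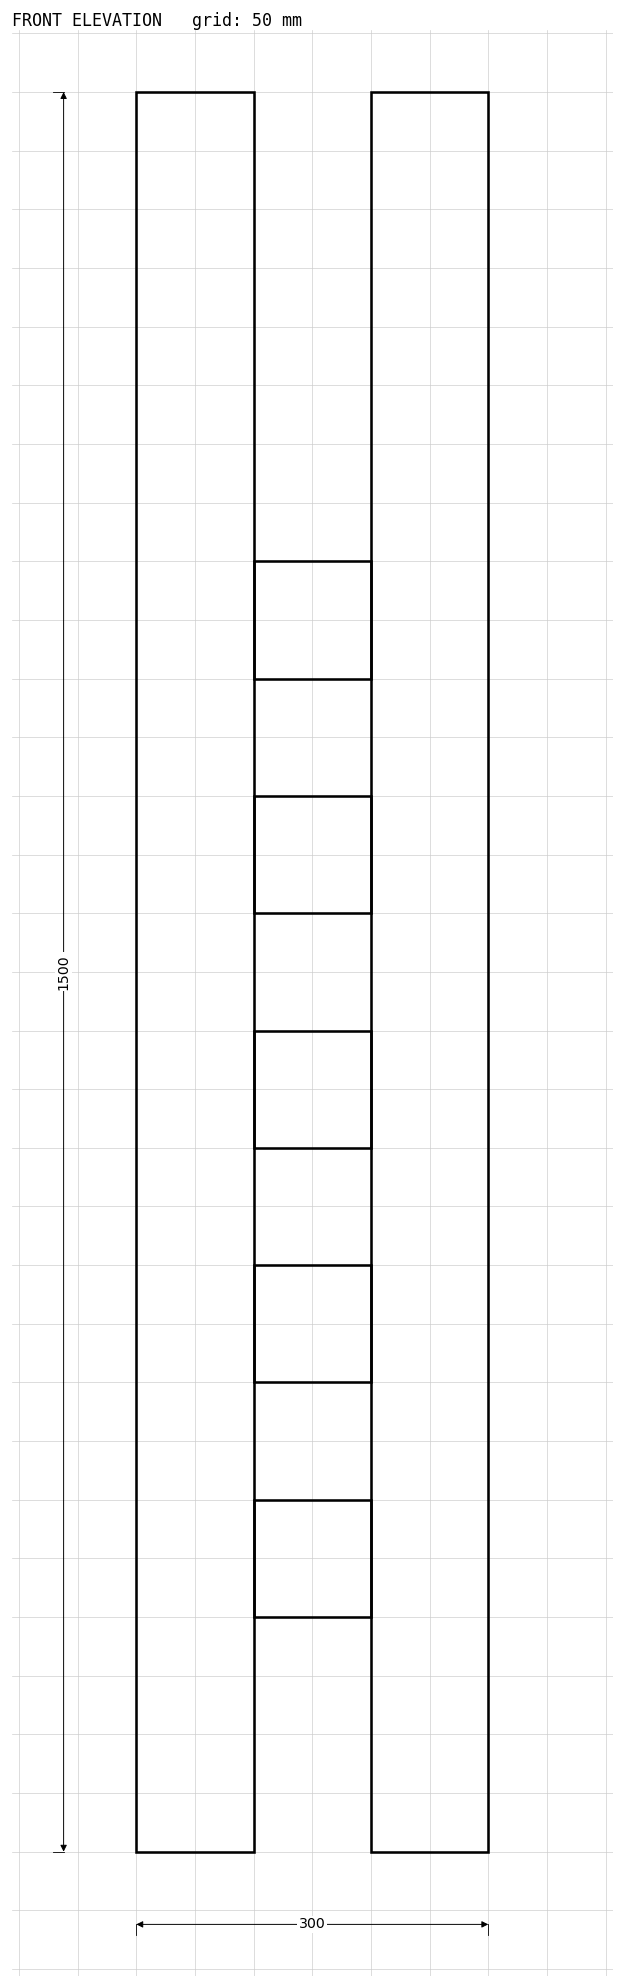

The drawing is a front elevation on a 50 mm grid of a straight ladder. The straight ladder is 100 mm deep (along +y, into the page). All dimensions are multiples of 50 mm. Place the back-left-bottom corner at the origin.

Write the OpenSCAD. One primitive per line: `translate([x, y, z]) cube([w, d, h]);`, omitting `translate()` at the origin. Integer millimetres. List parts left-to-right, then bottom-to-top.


cube([100, 100, 1500]);
translate([100, 0, 200]) cube([100, 100, 100]);
translate([100, 0, 400]) cube([100, 100, 100]);
translate([100, 0, 600]) cube([100, 100, 100]);
translate([100, 0, 800]) cube([100, 100, 100]);
translate([100, 0, 1000]) cube([100, 100, 100]);
translate([200, 0, 0]) cube([100, 100, 1500]);
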